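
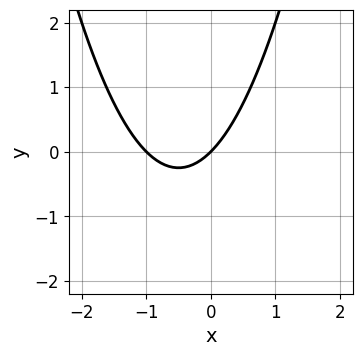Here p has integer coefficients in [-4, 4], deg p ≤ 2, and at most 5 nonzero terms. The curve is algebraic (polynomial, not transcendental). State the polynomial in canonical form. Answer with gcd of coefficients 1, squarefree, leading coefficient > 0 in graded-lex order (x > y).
x^2 + x - y

First, deg p = 2.
Next, against the integer gridlines: among the integer gridlines, it crosses the x-axis at x ∈ {-1, 0}; it meets the y-axis at y = 0 (among the integer gridlines).
Finally, the integer polynomial consistent with all of this is the stated p.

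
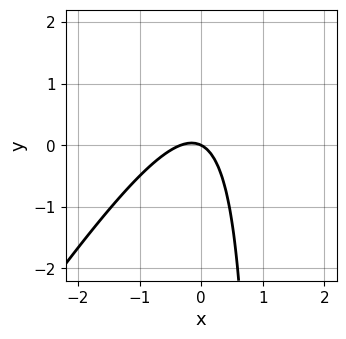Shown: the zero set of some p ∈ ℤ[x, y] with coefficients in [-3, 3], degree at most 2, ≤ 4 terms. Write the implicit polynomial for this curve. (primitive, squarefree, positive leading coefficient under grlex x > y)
3*x^2 - 2*x*y + x + 2*y

(a) The degree is 2 — no degree-1 curve has this shape.
(b) Reading off the gridlines: it crosses the x-axis at the gridline x = 0; it crosses the y-axis at the gridline y = 0.
(c) Solving for integer coefficients yields p as stated.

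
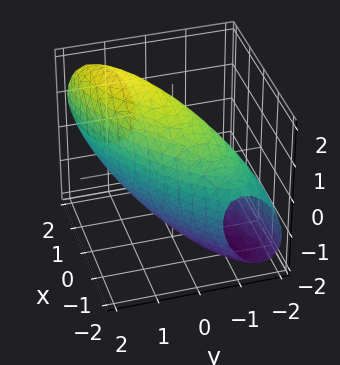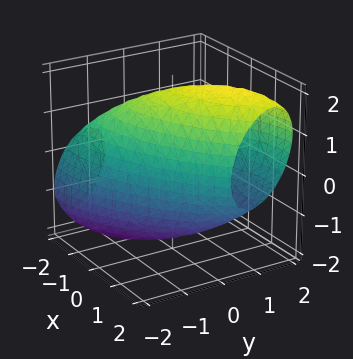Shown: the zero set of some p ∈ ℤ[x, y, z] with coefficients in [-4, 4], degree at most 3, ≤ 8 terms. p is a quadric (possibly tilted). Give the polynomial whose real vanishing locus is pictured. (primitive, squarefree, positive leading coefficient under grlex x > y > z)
1. The degree is 2 — the shape is more complex than any degree-1 surface.
2. The integer polynomial consistent with all of this is the stated p.

x^2 - 2*x*y + 2*y^2 - y*z + z^2 - 3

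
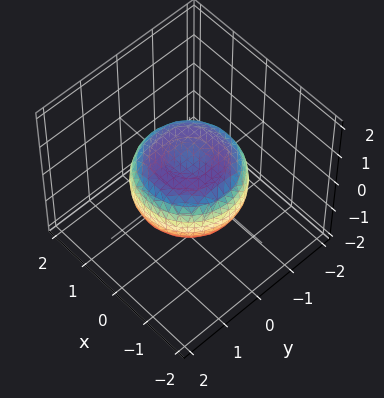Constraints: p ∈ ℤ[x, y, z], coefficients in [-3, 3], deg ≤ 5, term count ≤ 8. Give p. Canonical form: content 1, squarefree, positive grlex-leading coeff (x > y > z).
1. Degree: no degree-3 surface has this shape, so deg p = 4.
2. Symmetry: the z-axis is an axis of rotation, so x and y enter only as x² + y².
3. From the visible intercepts: a circular section at z = 0 has radius between 1 and 2.
4. The integer polynomial consistent with all of this is the stated p.

x^4 + 2*x^2*y^2 + y^4 - x^2 - y^2 + 2*z^2 - 1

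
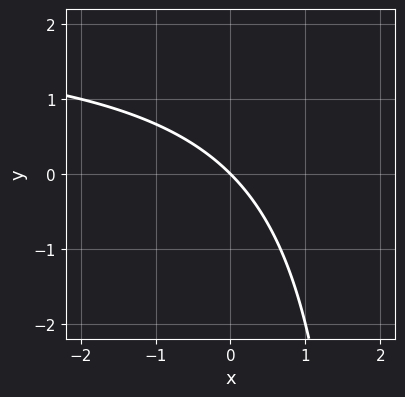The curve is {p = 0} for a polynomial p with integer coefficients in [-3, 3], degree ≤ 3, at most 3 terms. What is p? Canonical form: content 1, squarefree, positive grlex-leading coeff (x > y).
x*y - 2*x - 2*y

Degree: the shape is more complex than any degree-1 curve, so deg p = 2.
Observable constraints: it meets the y-axis at y = 0 (among the integer gridlines); it crosses the x-axis at the gridline x = 0.
Assembling these constraints gives the stated polynomial.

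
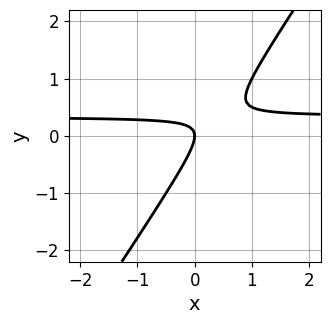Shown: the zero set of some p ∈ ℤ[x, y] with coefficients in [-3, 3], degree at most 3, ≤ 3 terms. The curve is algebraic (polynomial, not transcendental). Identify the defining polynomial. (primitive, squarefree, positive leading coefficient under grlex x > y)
deg p = 2. The shape is more complex than any degree-1 curve.
From the visible intercepts: it crosses the y-axis at the gridline y = 0; it meets the x-axis at x = 0 (among the integer gridlines).
The integer polynomial consistent with all of this is the stated p.

3*x*y - 2*y^2 - x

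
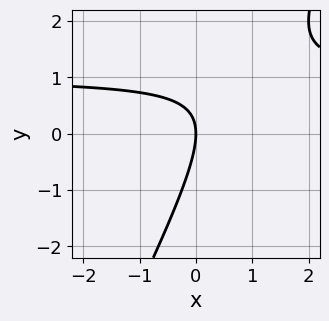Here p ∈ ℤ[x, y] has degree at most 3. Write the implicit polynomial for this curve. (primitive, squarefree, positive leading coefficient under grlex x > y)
2*x*y - y^2 - 2*x

(a) The degree is 2 — no degree-1 curve has this shape.
(b) From the axis intercepts and sections: one x-axis crossing is at x = 0; it meets the y-axis at y = 0 (among the integer gridlines).
(c) Assembling these constraints gives the stated polynomial.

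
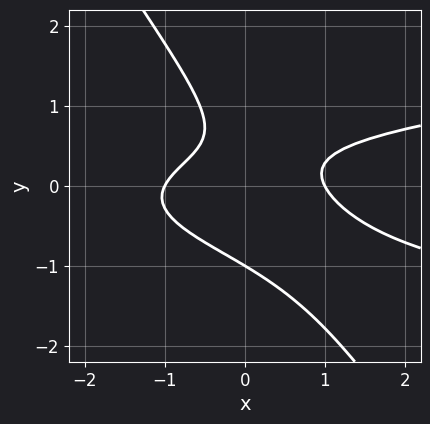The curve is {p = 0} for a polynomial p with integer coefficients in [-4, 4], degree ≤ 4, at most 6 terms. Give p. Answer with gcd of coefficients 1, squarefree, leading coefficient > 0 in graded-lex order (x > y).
1. The degree is 3 — no degree-2 curve has this shape.
2. Against the integer gridlines: among the integer gridlines, it crosses the x-axis at x ∈ {-1, 1}; one y-axis crossing is at y = -1.
3. Matching integer coefficients to the picture gives p.

3*x*y^2 + 2*y^3 - x^2 - y + 1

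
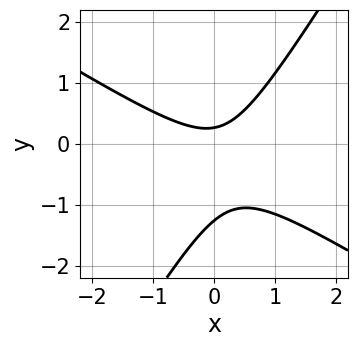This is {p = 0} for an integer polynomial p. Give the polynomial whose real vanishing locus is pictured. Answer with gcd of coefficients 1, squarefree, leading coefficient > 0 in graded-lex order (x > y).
deg p = 2. A generic line meets the curve in up to 2 points.
Against the integer gridlines: it misses every integer gridline on the x-axis.
Assembling these constraints gives the stated polynomial.

3*x^2 + 3*x*y - 3*y^2 - 3*y + 1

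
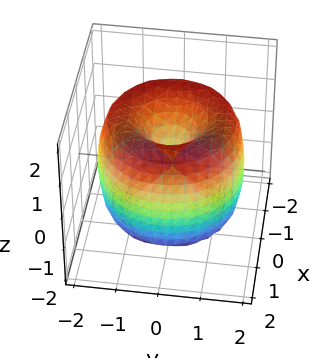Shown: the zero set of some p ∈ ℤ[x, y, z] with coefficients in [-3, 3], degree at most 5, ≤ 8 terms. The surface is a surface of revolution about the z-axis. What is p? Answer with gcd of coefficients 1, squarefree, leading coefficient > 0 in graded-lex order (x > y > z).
x^4 + 2*x^2*y^2 + y^4 - 3*x^2 - 3*y^2 + z^2

First, degree: the shape is more complex than any degree-3 surface, so deg p = 4.
Then, symmetries: every cross-section ⟂ z is a circle, so x, y appear only via x² + y².
Then, checking where it meets the axes: a circular section at z = -1 has radius between 0 and 1; it crosses the y-axis at the gridline y = 0; it crosses the z-axis at the gridline z = 0.
Finally, assembling these constraints gives the stated polynomial.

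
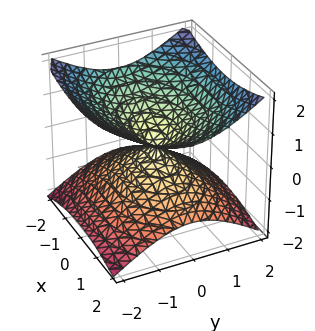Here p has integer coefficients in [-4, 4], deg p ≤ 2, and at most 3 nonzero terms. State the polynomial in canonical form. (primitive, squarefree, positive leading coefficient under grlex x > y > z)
x^2 + 2*y^2 - 3*z^2

(a) Degree: two nappes meeting at a single point; a quadric, so deg p = 2.
(b) Symmetries: it's symmetric under x → −x, forcing even powers of x; the z ↦ −z reflection is a symmetry, so z appears only in even powers; mirror symmetry y ↦ −y ⇒ only even powers of y.
(c) From the axis intercepts and sections: it meets the z-axis at z = 0 (among the integer gridlines); it meets the y-axis at y = 0 (among the integer gridlines).
(d) Solving for integer coefficients yields p as stated.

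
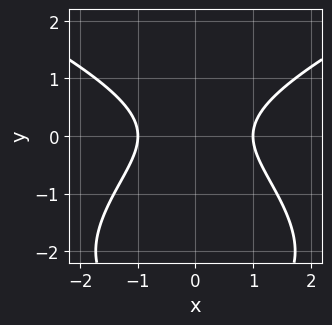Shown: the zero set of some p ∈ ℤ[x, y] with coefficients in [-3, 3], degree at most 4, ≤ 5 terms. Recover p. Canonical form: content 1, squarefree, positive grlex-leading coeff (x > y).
y^3 - 2*x^2 + 3*y^2 + 2

Degree: the shape is more complex than any degree-2 curve, so deg p = 3.
Symmetries: the x ↦ −x reflection is a symmetry, so x appears only in even powers.
Against the integer gridlines: the curve avoids every integer y-axis point in the box; among the integer gridlines, it crosses the x-axis at x ∈ {-1, 1}.
The integer polynomial consistent with all of this is the stated p.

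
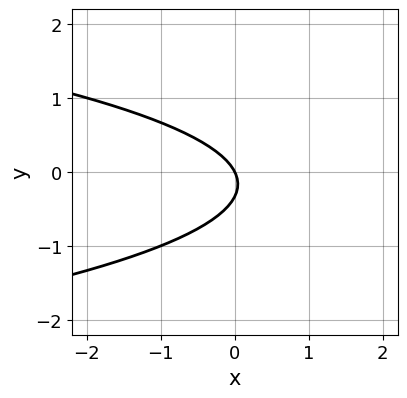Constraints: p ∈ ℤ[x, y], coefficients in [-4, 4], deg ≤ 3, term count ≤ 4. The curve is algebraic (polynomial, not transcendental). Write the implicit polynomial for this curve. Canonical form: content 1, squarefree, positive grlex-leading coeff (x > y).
3*y^2 + 2*x + y

Degree: a generic line meets the curve in up to 2 points, so deg p = 2.
Against the integer gridlines: it crosses the y-axis at the gridline y = 0; it crosses the x-axis at the gridline x = 0.
These observations pin down the coefficients.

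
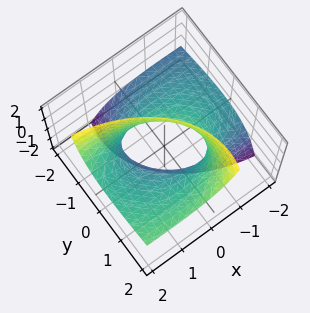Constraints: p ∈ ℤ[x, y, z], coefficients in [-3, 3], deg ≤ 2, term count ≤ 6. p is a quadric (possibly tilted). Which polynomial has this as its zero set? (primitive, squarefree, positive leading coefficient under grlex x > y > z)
First, deg p = 2. A generic line meets the surface in up to 2 points.
Then, reading off the gridlines: the y-axis gridline crossings are at y ∈ {-1, 1}; no z-intercept at any integer in the box.
Finally, solving for integer coefficients yields p as stated.

x^2 - 3*x*z + 2*y^2 - 3*y*z - 2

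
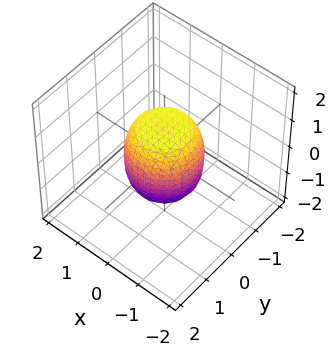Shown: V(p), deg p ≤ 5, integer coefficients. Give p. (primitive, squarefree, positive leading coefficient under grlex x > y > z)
1. Degree: a generic line meets the surface in up to 4 points, so deg p = 4.
2. Symmetry: every cross-section ⟂ z is a circle, so x, y appear only via x² + y².
3. From the visible intercepts: a circular section at z = 1 has radius between 0 and 1; the x-axis gridline crossings are at x ∈ {-1, 1}; among the integer gridlines, it crosses the y-axis at y ∈ {-1, 1}.
4. Putting this together gives p.

2*x^4 + 4*x^2*y^2 + 2*y^4 - x^2 - y^2 + z^2 - 1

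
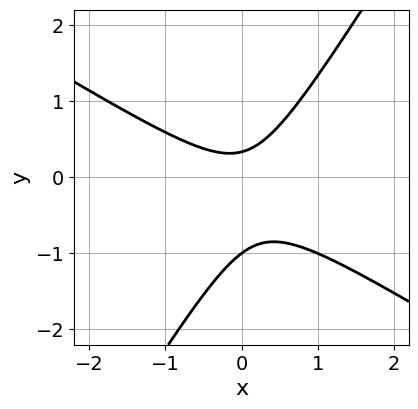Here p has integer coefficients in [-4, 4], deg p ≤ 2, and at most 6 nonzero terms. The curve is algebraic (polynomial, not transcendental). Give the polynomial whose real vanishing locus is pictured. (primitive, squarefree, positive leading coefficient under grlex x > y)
3*x^2 + 3*x*y - 3*y^2 - 2*y + 1

1. deg p = 2. No degree-1 curve has this shape.
2. Checking where it meets the axes: it misses every integer gridline on the x-axis; it meets the y-axis at y = -1 (among the integer gridlines).
3. The integer polynomial consistent with all of this is the stated p.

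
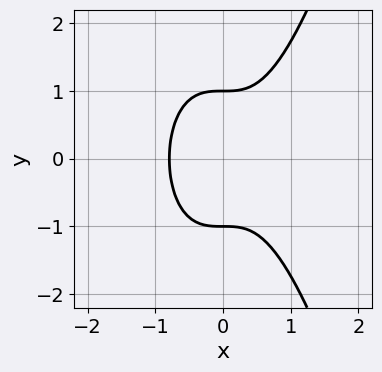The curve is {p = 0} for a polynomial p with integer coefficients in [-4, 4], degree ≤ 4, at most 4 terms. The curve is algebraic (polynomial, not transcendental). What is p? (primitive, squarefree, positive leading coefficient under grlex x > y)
The degree is 3 — the shape is more complex than any degree-2 curve.
Symmetries: mirror symmetry y ↦ −y ⇒ only even powers of y.
From the axis intercepts and sections: among the integer gridlines, it crosses the y-axis at y ∈ {-1, 1}.
Assembling these constraints gives the stated polynomial.

2*x^3 - y^2 + 1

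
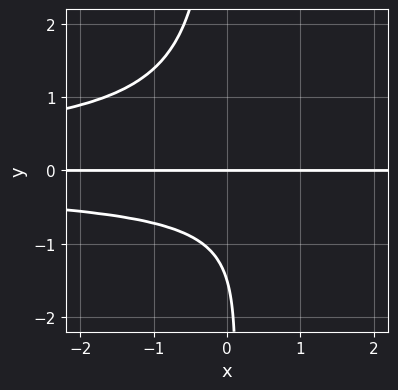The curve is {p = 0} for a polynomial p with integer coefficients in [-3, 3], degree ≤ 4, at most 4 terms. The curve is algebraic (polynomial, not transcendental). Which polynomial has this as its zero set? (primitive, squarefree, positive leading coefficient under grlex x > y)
deg p = 4. The shape is more complex than any degree-3 curve.
Observable constraints: one y-axis crossing is at y = 0; every point of the x-axis in the box is on the curve.
Solving for integer coefficients yields p as stated.

3*x*y^3 + 2*y^2 + 3*y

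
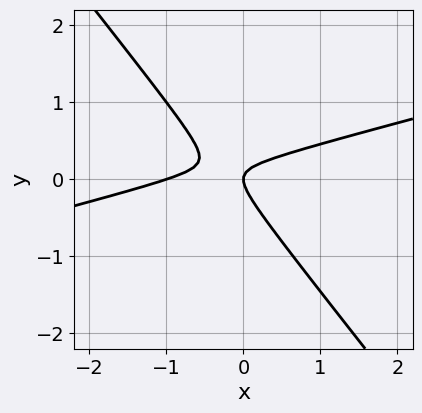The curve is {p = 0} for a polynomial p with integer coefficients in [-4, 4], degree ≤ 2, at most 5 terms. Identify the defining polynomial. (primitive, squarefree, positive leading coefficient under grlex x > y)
x^2 - 3*x*y - 3*y^2 + x

Degree: the shape is more complex than any degree-1 curve, so deg p = 2.
Checking where it meets the axes: among the integer gridlines, it crosses the x-axis at x ∈ {-1, 0}; it crosses the y-axis at the gridline y = 0.
These observations pin down the coefficients.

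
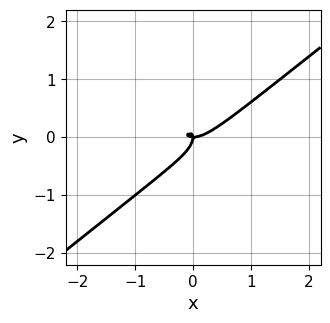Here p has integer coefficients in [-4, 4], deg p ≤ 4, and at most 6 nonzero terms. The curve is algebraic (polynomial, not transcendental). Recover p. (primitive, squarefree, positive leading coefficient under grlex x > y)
The degree is 3 — a generic line meets the curve in up to 3 points.
From the axis intercepts and sections: it meets the x-axis at x = 0 (among the integer gridlines); one y-axis crossing is at y = 0.
Solving for integer coefficients yields p as stated.

2*x^3 - 3*x^2*y + 3*x*y^2 - 3*y^3 - x*y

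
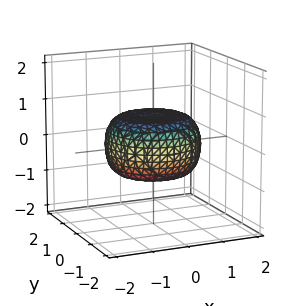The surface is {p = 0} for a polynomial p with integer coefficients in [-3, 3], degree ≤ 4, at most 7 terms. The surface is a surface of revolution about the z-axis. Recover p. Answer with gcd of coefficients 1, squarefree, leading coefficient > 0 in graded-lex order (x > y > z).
x^4 + 2*x^2*y^2 + y^4 - x^2 - y^2 + 2*z^2 - 1

(a) deg p = 4.
(b) Symmetry: the surface is invariant under rotation about z: p = q(x² + y², z).
(c) From the visible intercepts: a circular section at z = 0 has radius between 1 and 2.
(d) These observations pin down the coefficients.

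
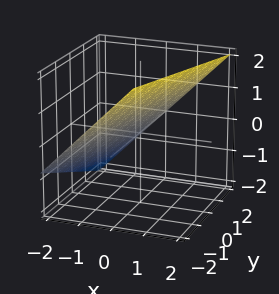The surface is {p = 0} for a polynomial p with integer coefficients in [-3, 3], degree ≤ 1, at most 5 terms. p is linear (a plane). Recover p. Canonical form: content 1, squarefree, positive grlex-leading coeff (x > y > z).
1. Degree: every cross-section is a straight line — this is a plane, so deg p = 1.
2. From the axis intercepts and sections: it meets the y-axis at y = 2 (among the integer gridlines).
3. Matching integer coefficients to the picture gives p.

3*x - y - 3*z + 2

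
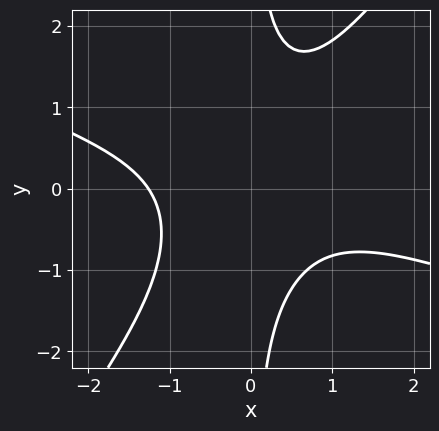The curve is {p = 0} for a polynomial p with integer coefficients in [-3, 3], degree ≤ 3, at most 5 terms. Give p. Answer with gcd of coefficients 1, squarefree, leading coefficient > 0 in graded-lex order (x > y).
(a) The degree is 3 — a generic line meets the curve in up to 3 points.
(b) Reading off the gridlines: it misses every integer gridline on the y-axis.
(c) Together with the visible shape, these determine p as stated.

x^3 + 2*x^2*y - 2*x*y^2 + 2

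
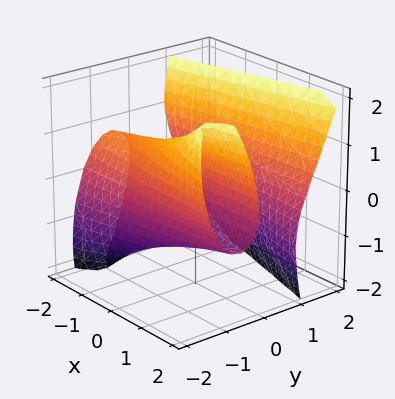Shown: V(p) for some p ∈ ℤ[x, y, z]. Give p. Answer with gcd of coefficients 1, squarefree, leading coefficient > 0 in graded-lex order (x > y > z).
x*y*z - 2*y^3 + z^2 + 3*y

First, the picture has 2 separate pieces. Treating them together as one polynomial.
Then, deg p = 3. No degree-2 surface has this shape.
Next, from the visible intercepts: one z-axis crossing is at z = 0; it meets the y-axis at y = 0 (among the integer gridlines).
Finally, matching integer coefficients to the picture gives p. Check: (1, 0, 0) on the x-axis lies on the surface, and p(1, 0, 0) = 0. ✓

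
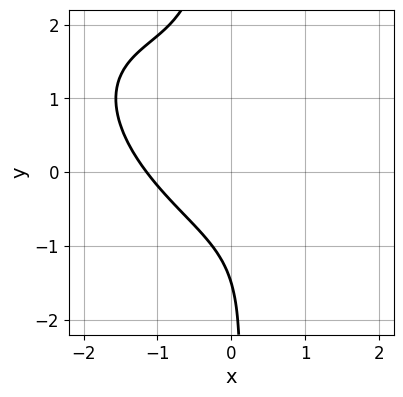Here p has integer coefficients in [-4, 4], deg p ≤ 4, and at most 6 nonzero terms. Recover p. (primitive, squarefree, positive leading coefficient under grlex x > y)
(a) Degree: the shape is more complex than any degree-2 curve, so deg p = 3.
(b) Solving for integer coefficients yields p as stated.

2*x^3 + 3*x^2*y + 3*x*y^2 + 2*y + 3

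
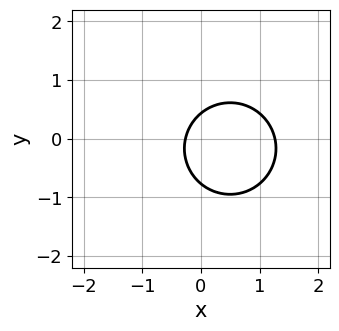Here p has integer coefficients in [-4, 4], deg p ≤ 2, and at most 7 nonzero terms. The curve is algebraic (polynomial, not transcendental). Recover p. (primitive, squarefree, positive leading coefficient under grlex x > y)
Degree: the shape is more complex than any degree-1 curve, so deg p = 2.
The integer polynomial consistent with all of this is the stated p.

3*x^2 + 3*y^2 - 3*x + y - 1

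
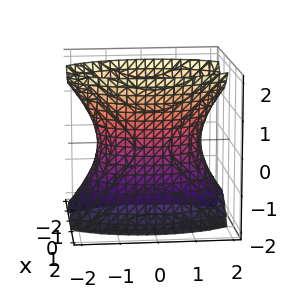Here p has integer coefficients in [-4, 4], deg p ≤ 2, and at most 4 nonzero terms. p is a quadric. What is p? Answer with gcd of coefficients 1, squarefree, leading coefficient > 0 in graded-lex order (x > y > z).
3*x^2 + y^2 - z^2 - 2

deg p = 2. An hourglass — one-sheet hyperboloid; a quadric.
Symmetries: mirror symmetry z ↦ −z ⇒ only even powers of z; mirror symmetry x ↦ −x ⇒ only even powers of x; it's symmetric under y → −y, forcing even powers of y.
Reading off the gridlines: it misses every integer gridline on the z-axis.
Putting this together gives p.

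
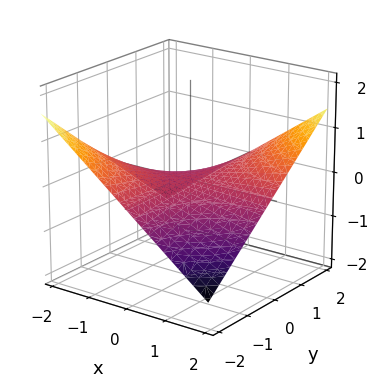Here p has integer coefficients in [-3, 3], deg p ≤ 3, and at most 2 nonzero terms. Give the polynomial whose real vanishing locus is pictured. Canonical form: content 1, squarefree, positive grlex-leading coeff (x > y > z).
(a) Degree: a saddle surface; a quadric, so deg p = 2.
(b) Against the integer gridlines: one z-axis crossing is at z = 0; every point of the y-axis in the box is on the surface; the visible x-axis segment lies entirely on the surface.
(c) Matching integer coefficients to the picture gives p.

x*y - 3*z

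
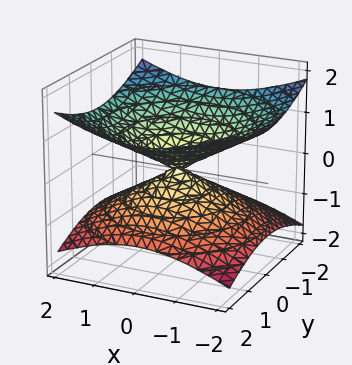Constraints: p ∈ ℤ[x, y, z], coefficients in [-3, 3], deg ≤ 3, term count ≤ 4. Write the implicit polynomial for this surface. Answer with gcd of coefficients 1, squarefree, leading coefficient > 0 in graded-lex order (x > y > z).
x^2 + y^2 - 3*z^2

1. The degree is 2 — two nappes meeting at a single point; a quadric.
2. Symmetries: the surface is invariant under rotation about z: p = q(x² + y², z); it's symmetric under z → −z, forcing even powers of z.
3. From the axis intercepts and sections: it meets the x-axis at x = 0 (among the integer gridlines); it meets the y-axis at y = 0 (among the integer gridlines); a circular section at z = -1 has radius between 1 and 2.
4. Solving for integer coefficients yields p as stated.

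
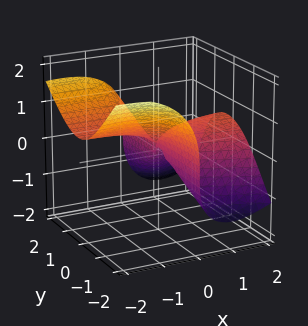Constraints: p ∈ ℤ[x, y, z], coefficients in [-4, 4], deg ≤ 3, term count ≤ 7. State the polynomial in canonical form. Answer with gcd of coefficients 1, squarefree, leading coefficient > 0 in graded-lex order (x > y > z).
3*x^2*z + 3*x*y^2 - x*y*z + 2*z^3 - 2*x^2

1. The degree is 3 — no degree-2 surface has this shape.
2. From the visible intercepts: every point of the y-axis in the box is on the surface; it meets the z-axis at z = 0 (among the integer gridlines).
3. Putting this together gives p.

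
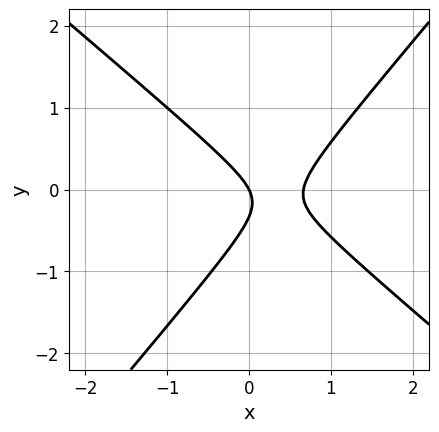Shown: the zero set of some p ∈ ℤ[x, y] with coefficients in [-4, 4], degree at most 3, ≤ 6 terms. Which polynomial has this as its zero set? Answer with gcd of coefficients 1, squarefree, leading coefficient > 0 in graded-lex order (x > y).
(a) The degree is 2 — the shape is more complex than any degree-1 curve.
(b) From the axis intercepts and sections: it crosses the x-axis at the gridline x = 0; it crosses the y-axis at the gridline y = 0.
(c) Assembling these constraints gives the stated polynomial.

3*x^2 + x*y - 3*y^2 - 2*x - y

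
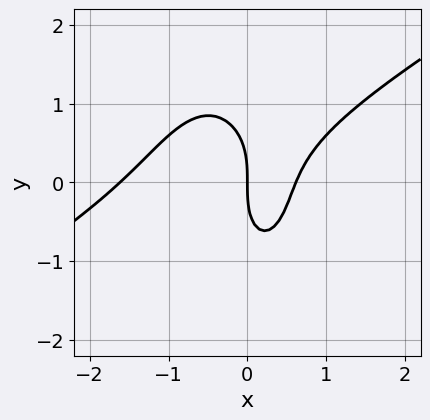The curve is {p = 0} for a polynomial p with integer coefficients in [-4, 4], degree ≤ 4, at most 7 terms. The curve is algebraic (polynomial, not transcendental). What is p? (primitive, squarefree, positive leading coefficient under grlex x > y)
2*x^3 - 3*x^2*y - y^3 + 2*x^2 - 2*x

(a) The degree is 3 — the shape is more complex than any degree-2 curve.
(b) From the visible intercepts: one x-axis crossing is at x = 0; it meets the y-axis at y = 0 (among the integer gridlines).
(c) Putting this together gives p.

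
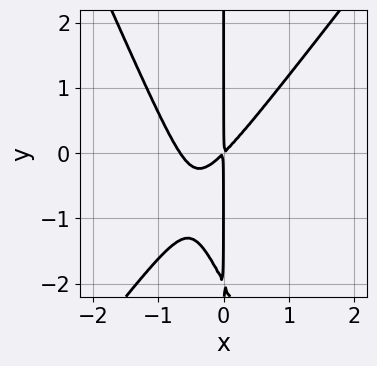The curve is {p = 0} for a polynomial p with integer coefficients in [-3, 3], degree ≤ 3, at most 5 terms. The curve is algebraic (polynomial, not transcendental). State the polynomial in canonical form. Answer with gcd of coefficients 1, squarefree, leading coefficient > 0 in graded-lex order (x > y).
3*x^3 - x^2*y - x*y^2 + 2*x^2 - 2*x*y

deg p = 3.
Observable constraints: the visible y-axis segment lies entirely on the curve.
Assembling these constraints gives the stated polynomial.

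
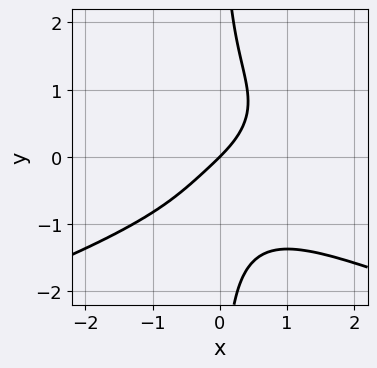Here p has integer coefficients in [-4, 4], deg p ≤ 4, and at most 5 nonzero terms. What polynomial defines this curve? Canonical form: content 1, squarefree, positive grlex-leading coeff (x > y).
3*x*y^3 + 2*x^3 + x*y + 3*x - 3*y

(a) deg p = 4. The shape is more complex than any degree-3 curve.
(b) Against the integer gridlines: it crosses the x-axis at the gridline x = 0; it meets the y-axis at y = 0 (among the integer gridlines).
(c) Assembling these constraints gives the stated polynomial.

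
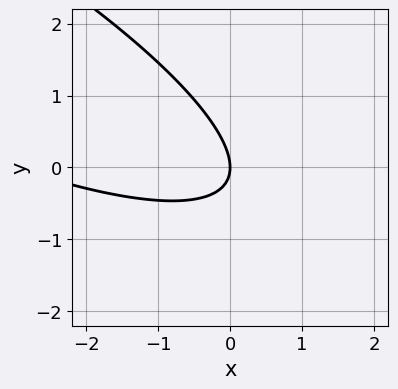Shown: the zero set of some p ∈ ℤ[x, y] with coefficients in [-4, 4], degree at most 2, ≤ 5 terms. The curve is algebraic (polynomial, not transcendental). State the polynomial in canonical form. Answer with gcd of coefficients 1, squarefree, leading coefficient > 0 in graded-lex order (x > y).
(a) deg p = 2.
(b) Observable constraints: it crosses the x-axis at the gridline x = 0; it meets the y-axis at y = 0 (among the integer gridlines).
(c) The integer polynomial consistent with all of this is the stated p.

x^2 + 3*x*y + 3*y^2 + 3*x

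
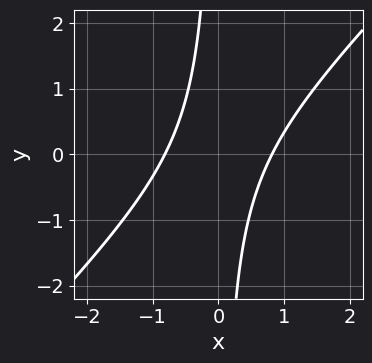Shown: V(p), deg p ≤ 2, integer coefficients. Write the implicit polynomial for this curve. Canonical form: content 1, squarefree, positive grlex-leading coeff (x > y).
3*x^2 - 3*x*y - 2

1. Degree: a generic line meets the curve in up to 2 points, so deg p = 2.
2. Checking where it meets the axes: no y-intercept at any integer in the box.
3. These observations pin down the coefficients.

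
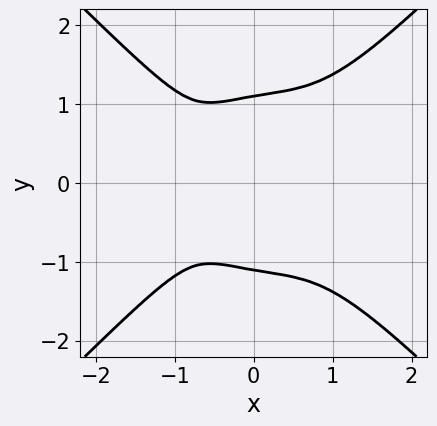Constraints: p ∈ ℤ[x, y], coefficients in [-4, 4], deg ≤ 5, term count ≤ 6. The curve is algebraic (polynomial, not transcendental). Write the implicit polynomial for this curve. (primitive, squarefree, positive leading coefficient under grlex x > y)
3*x^4 - 3*y^4 + 2*y^2 + 2*x + 2

deg p = 4. No degree-3 curve has this shape.
Symmetries: mirror symmetry y ↦ −y ⇒ only even powers of y.
From the axis intercepts and sections: the curve avoids every integer x-axis point in the box.
Solving for integer coefficients yields p as stated.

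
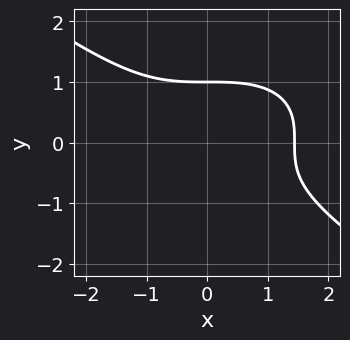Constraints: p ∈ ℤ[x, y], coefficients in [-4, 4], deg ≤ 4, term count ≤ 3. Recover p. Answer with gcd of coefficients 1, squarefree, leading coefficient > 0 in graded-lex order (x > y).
First, degree: the shape is more complex than any degree-2 curve, so deg p = 3.
Then, checking where it meets the axes: one y-axis crossing is at y = 1.
Finally, these observations pin down the coefficients.

x^3 + 3*y^3 - 3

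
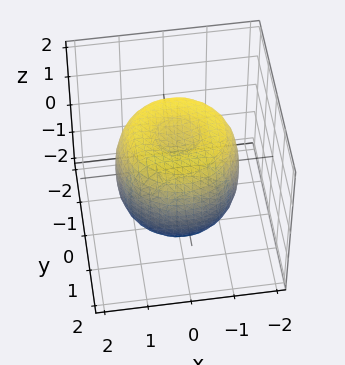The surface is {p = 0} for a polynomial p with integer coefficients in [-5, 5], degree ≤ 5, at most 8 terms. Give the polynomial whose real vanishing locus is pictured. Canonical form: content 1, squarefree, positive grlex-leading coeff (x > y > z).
2*x^4 + 4*x^2*y^2 + 2*y^4 - 3*x^2 - 3*y^2 + 2*z^2 - 2

The degree is 4 — a generic line meets the surface in up to 4 points.
By symmetry, the z-axis is an axis of rotation, so x and y enter only as x² + y².
Observable constraints: a circular section at z = 0 has radius between 1 and 2; among the integer gridlines, it crosses the z-axis at z ∈ {-1, 1}.
Putting this together gives p.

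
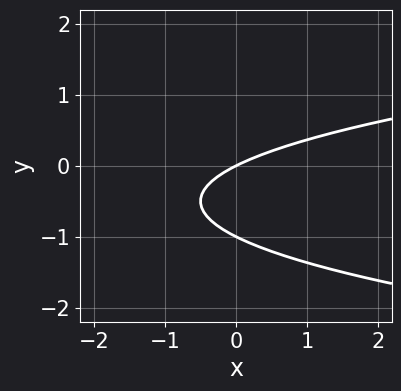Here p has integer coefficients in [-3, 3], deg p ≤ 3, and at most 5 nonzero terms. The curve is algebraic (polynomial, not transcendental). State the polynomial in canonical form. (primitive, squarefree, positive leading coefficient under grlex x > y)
2*y^2 - x + 2*y

Degree: the shape is more complex than any degree-1 curve, so deg p = 2.
From the visible intercepts: the y-axis gridline crossings are at y ∈ {-1, 0}; it crosses the x-axis at the gridline x = 0.
The integer polynomial consistent with all of this is the stated p.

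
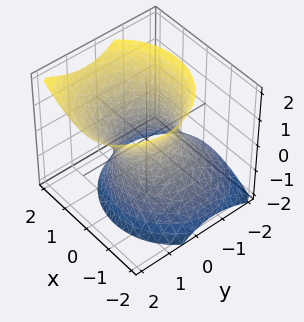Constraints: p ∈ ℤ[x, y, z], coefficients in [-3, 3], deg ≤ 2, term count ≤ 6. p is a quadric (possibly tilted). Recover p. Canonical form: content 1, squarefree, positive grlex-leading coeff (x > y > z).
1. Degree: no degree-1 surface has this shape, so deg p = 2.
2. Checking where it meets the axes: among the integer gridlines, it crosses the y-axis at y ∈ {-1, 1}; the x-axis gridline crossings are at x ∈ {-1, 1}; it misses every integer gridline on the z-axis.
3. Solving for integer coefficients yields p as stated.

3*x^2 - x*z + 3*y^2 - 2*y*z - 2*z^2 - 3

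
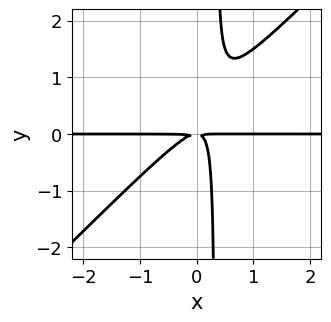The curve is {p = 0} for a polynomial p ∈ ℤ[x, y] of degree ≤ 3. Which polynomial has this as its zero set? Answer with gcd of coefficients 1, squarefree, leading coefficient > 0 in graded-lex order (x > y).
1. deg p = 3. A generic line meets the curve in up to 3 points.
2. Observable constraints: every point of the x-axis in the box is on the curve.
3. Fitting integer coefficients to these (and the overall shape) gives p.

3*x^2*y - 3*x*y^2 + y^2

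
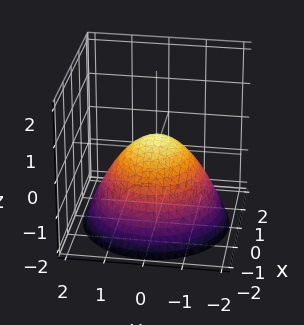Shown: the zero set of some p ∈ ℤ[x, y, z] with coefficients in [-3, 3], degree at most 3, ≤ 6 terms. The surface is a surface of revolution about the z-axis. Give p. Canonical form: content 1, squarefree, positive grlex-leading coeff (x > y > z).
2*x^2 + 2*y^2 + 3*z - 1

deg p = 2. No degree-1 surface has this shape.
Symmetries: the z-axis is an axis of rotation, so x and y enter only as x² + y².
Checking where it meets the axes: a circular section at z = -1 has radius between 1 and 2.
These observations pin down the coefficients.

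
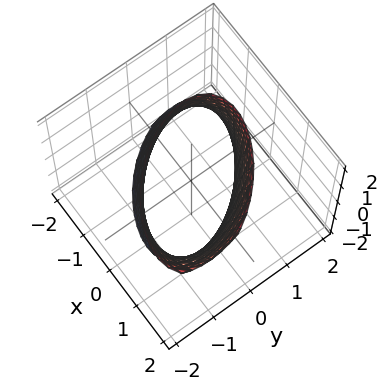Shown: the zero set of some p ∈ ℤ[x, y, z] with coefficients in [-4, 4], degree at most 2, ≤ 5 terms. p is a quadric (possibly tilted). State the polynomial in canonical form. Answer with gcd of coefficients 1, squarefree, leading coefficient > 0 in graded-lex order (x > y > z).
deg p = 2. The shape is more complex than any degree-1 surface.
Observable constraints: no z-intercept at any integer in the box.
These observations pin down the coefficients.

2*x^2 + 2*x*y - x*z + 2*y^2 - 3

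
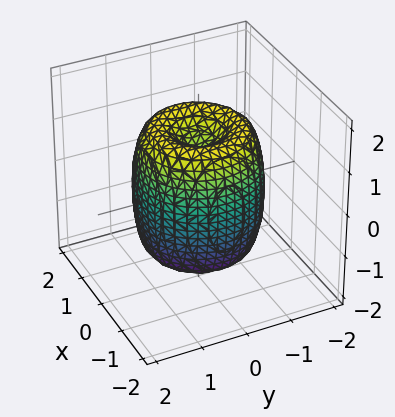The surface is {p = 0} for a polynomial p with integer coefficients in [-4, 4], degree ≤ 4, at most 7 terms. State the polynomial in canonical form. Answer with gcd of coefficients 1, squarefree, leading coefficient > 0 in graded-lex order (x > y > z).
1. Degree: a generic line meets the surface in up to 4 points, so deg p = 4.
2. Symmetries: every cross-section ⟂ z is a circle, so x, y appear only via x² + y².
3. From the axis intercepts and sections: a circular section at z = -1 has radius between 1 and 2; among the integer gridlines, it crosses the z-axis at z ∈ {-1, 1}.
4. Together with the visible shape, these determine p as stated.

2*x^4 + 4*x^2*y^2 + 2*y^4 - 3*x^2 - 3*y^2 + z^2 - 1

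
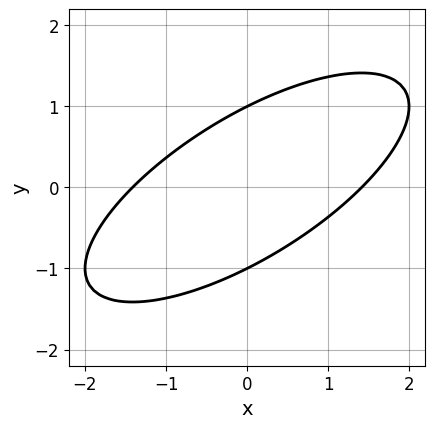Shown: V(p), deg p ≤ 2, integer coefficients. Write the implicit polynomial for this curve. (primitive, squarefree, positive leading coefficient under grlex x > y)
x^2 - 2*x*y + 2*y^2 - 2

1. Degree: the shape is more complex than any degree-1 curve, so deg p = 2.
2. Checking where it meets the axes: among the integer gridlines, it crosses the y-axis at y ∈ {-1, 1}.
3. Solving for integer coefficients yields p as stated.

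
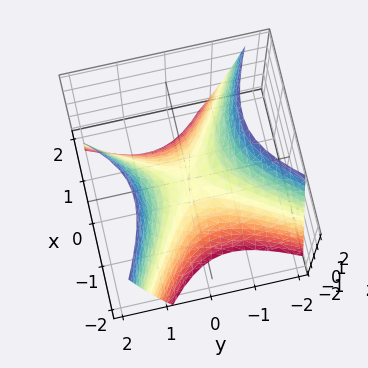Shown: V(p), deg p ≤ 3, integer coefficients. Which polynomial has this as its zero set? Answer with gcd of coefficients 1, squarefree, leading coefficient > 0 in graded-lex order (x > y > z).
The degree is 2 — no degree-1 surface has this shape.
From the axis intercepts and sections: one y-axis crossing is at y = 0; one x-axis crossing is at x = 0.
Assembling these constraints gives the stated polynomial.

x^2 + x*y - y^2 + z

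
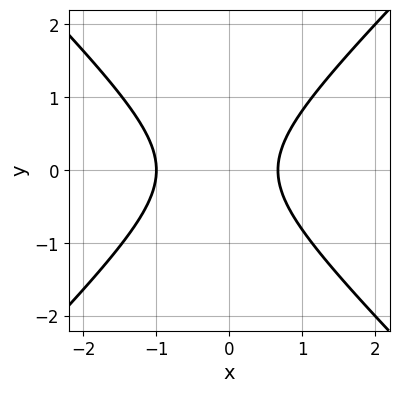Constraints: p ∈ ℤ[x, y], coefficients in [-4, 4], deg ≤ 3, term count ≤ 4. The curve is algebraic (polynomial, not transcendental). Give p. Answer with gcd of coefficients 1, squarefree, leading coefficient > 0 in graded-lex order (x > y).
3*x^2 - 3*y^2 + x - 2

1. The degree is 2 — a generic line meets the curve in up to 2 points.
2. Symmetries: mirror symmetry y ↦ −y ⇒ only even powers of y.
3. From the axis intercepts and sections: one x-axis crossing is at x = -1; the curve avoids every integer y-axis point in the box.
4. Solving for integer coefficients yields p as stated.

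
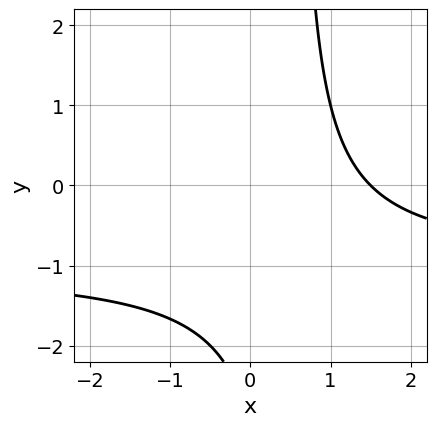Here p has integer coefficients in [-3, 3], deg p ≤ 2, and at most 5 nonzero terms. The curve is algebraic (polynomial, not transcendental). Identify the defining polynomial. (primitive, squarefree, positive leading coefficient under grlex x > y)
2*x*y + 2*x - y - 3

(a) Degree: the shape is more complex than any degree-1 curve, so deg p = 2.
(b) Against the integer gridlines: it misses every integer gridline on the y-axis.
(c) Putting this together gives p.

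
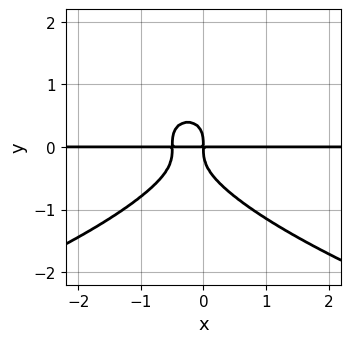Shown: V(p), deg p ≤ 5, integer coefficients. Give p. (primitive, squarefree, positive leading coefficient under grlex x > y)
2*y^4 + 2*x^2*y + x*y

The degree is 4 — no degree-3 curve has this shape.
Reading off the gridlines: every point of the x-axis in the box is on the curve.
Assembling these constraints gives the stated polynomial.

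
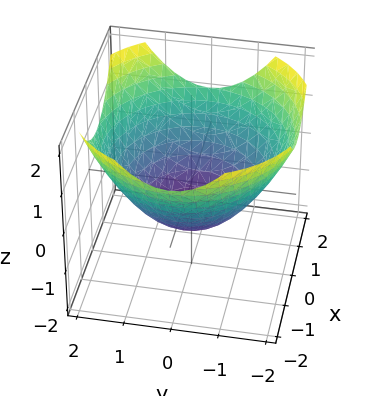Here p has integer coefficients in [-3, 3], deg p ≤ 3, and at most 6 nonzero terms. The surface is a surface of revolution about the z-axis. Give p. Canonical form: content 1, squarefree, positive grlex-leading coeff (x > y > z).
x^2 + y^2 - 2*z - 2

(a) The degree is 2 — the shape is more complex than any degree-1 surface.
(b) Symmetry: every cross-section ⟂ z is a circle, so x, y appear only via x² + y².
(c) Reading off the gridlines: a circular section at z = 0 has radius between 1 and 2; one z-axis crossing is at z = -1.
(d) Solving for integer coefficients yields p as stated.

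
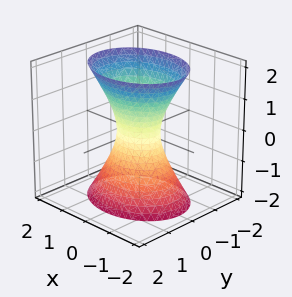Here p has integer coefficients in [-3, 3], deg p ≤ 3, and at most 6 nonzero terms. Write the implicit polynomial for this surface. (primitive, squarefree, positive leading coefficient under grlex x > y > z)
2*x^2 + 3*y^2 - z^2 - 1

Degree: one connected sheet with a waist; a quadric, so deg p = 2.
Symmetries: the z ↦ −z reflection is a symmetry, so z appears only in even powers; the x ↦ −x reflection is a symmetry, so x appears only in even powers; it's symmetric under y → −y, forcing even powers of y.
From the axis intercepts and sections: the surface avoids every integer z-axis point in the box.
Assembling these constraints gives the stated polynomial.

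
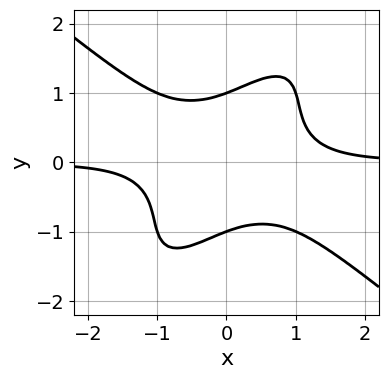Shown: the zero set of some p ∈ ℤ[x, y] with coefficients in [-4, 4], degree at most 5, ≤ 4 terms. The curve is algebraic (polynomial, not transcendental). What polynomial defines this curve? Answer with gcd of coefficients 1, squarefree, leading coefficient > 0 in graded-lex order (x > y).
3*x^3*y - 3*x*y^3 + 2*y^4 - 2

The degree is 4 — the shape is more complex than any degree-3 curve.
From the axis intercepts and sections: no x-intercept at any integer in the box; the y-axis gridline crossings are at y ∈ {-1, 1}.
Matching integer coefficients to the picture gives p.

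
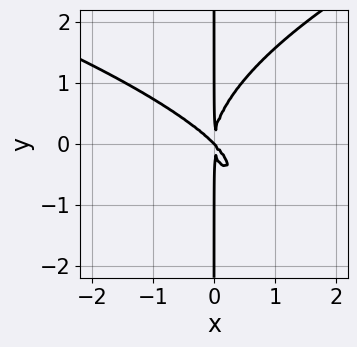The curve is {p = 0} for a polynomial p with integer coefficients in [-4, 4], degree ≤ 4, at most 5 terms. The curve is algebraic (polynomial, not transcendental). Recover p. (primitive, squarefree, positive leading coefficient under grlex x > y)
2*x*y^3 - 3*x^3 - 3*x^2*y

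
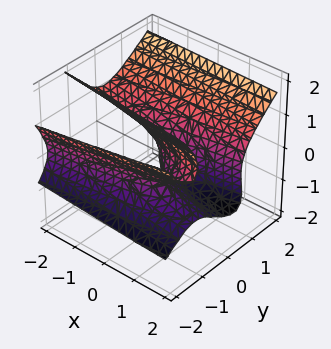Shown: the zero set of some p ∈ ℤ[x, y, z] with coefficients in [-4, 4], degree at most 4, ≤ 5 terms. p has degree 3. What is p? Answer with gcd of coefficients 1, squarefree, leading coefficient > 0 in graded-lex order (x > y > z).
The degree is 3 — the shape is more complex than any degree-2 surface.
From the axis intercepts and sections: it crosses the z-axis at the gridline z = 0; it crosses the y-axis at the gridline y = 0; one x-axis crossing is at x = 0.
These observations pin down the coefficients.

2*y^3 - 3*y*z^2 - 2*z^3 + 3*y^2 - x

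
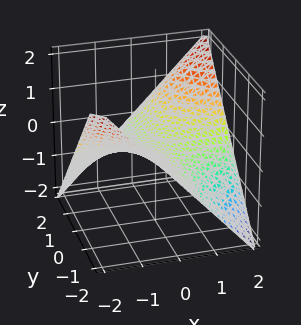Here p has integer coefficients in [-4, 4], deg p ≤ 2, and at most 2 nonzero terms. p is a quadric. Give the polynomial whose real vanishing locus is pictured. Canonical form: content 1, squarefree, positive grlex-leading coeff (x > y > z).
x*y - 2*z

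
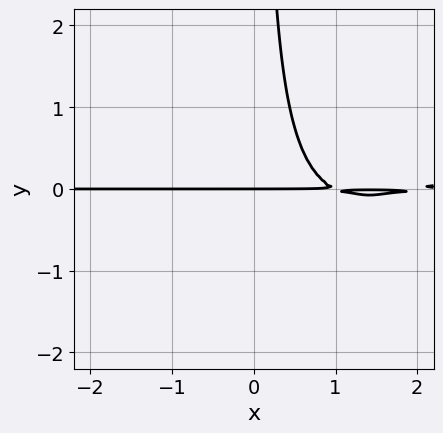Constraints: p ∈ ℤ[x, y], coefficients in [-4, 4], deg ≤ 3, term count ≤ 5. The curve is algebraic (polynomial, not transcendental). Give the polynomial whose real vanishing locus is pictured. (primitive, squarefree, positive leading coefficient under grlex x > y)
x^2*y - 2*x*y^2 - 3*x*y + 2*y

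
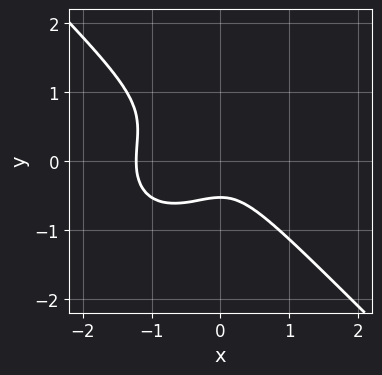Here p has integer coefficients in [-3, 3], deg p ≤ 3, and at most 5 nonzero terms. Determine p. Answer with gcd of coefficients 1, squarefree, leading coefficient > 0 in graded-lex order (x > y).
3*x^3 + 3*y^3 + 3*x^2 - 2*y^2 + 1

(a) Degree: no degree-2 curve has this shape, so deg p = 3.
(b) Solving for integer coefficients yields p as stated.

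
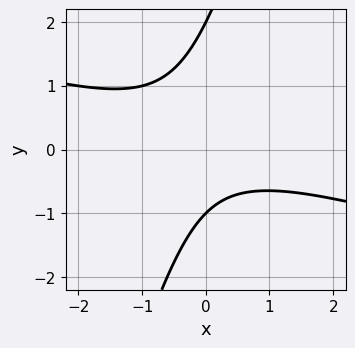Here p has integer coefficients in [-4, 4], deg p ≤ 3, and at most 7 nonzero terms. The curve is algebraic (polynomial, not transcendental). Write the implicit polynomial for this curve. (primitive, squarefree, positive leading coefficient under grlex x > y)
(a) Degree: a generic line meets the curve in up to 2 points, so deg p = 2.
(b) Against the integer gridlines: the y-axis gridline crossings are at y ∈ {-1, 2}; the curve avoids every integer x-axis point in the box.
(c) Putting this together gives p.

x^2 + 3*x*y - y^2 + y + 2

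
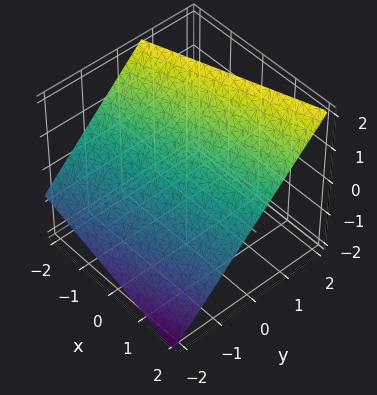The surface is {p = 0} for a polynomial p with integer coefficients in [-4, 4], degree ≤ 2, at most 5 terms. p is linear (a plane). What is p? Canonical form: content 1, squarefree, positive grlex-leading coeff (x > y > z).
(a) The degree is 1 — every cross-section is a straight line — this is a plane.
(b) From the visible intercepts: it crosses the x-axis at the gridline x = 2.
(c) Matching integer coefficients to the picture gives p.

x - 3*y + 3*z - 2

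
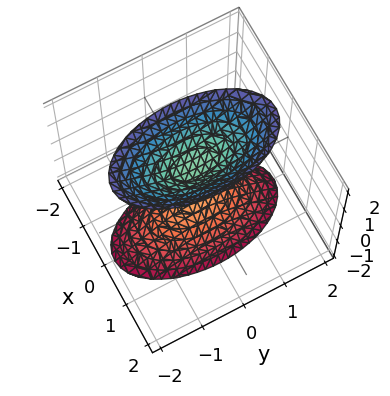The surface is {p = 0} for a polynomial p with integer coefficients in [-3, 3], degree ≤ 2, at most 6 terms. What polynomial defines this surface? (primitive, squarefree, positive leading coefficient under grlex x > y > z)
First, there are 2 components. Treating them together as one polynomial.
Next, the degree is 2 — two sheets facing apart; a quadric.
Next, symmetries: it's symmetric under z → −z, forcing even powers of z; it's symmetric under y → −y, forcing even powers of y; mirror symmetry x ↦ −x ⇒ only even powers of x.
Then, from the visible intercepts: it misses every integer gridline on the x-axis; no y-intercept at any integer in the box.
Finally, solving for integer coefficients yields p as stated. Check: (0, 0, -1) on the z-axis lies on the surface, and p(0, 0, -1) = 0. ✓

3*x^2 + y^2 - z^2 + 1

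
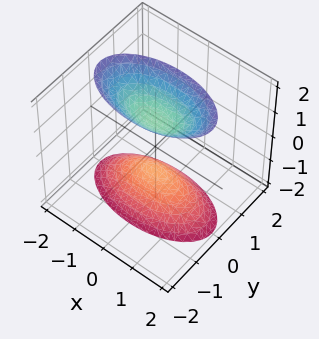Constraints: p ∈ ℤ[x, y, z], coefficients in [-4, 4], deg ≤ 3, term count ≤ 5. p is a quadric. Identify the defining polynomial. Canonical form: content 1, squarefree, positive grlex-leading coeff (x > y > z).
x^2 + 3*y^2 - z^2 + 1

First, the picture has 2 separate pieces. Treating them together as one polynomial.
Then, the degree is 2 — two sheets facing apart; a quadric.
Next, symmetries: it's symmetric under z → −z, forcing even powers of z; the x ↦ −x reflection is a symmetry, so x appears only in even powers; the y ↦ −y reflection is a symmetry, so y appears only in even powers.
Then, from the visible intercepts: no x-intercept at any integer in the box; the surface avoids every integer y-axis point in the box.
Finally, together with the visible shape, these determine p as stated. Check: (0, 0, 1) on the z-axis lies on the surface, and p(0, 0, 1) = 0. ✓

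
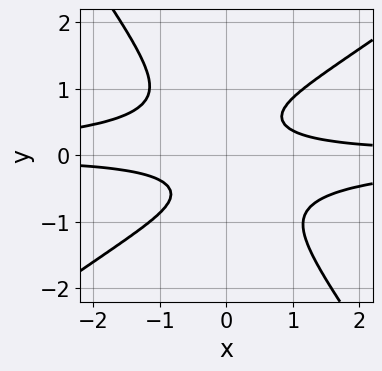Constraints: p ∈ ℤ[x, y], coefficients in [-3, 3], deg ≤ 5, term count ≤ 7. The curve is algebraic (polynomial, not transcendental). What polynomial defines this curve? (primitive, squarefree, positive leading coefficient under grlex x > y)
3*x^2*y^2 - 2*x*y^3 - 3*y^4 + 2*x*y - 1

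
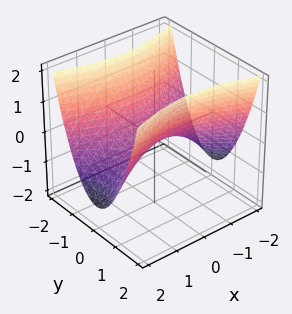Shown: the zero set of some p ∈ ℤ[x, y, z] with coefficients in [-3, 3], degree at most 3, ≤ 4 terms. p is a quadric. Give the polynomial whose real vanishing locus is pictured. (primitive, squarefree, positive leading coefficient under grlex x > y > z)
x^2 - 3*y^2 + 3*z

1. deg p = 2.
2. Symmetries: it's symmetric under x → −x, forcing even powers of x; it's symmetric under y → −y, forcing even powers of y.
3. Against the integer gridlines: it meets the x-axis at x = 0 (among the integer gridlines); one z-axis crossing is at z = 0; it crosses the y-axis at the gridline y = 0.
4. Together with the visible shape, these determine p as stated.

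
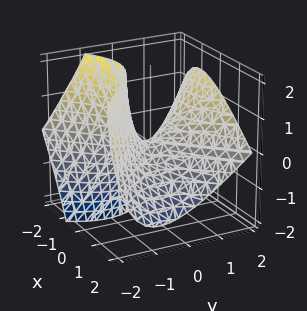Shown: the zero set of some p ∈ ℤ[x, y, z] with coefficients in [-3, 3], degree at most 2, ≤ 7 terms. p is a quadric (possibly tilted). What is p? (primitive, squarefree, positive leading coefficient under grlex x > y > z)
(a) The degree is 2 — the shape is more complex than any degree-1 surface.
(b) Observable constraints: it crosses the y-axis at the gridline y = 0; it meets the x-axis at x = 0 (among the integer gridlines); it meets the z-axis at z = 0 (among the integer gridlines).
(c) These observations pin down the coefficients.

x^2 + x*z - y^2 + y*z + z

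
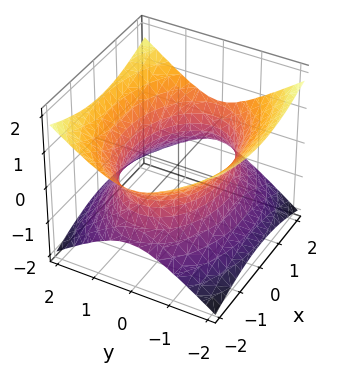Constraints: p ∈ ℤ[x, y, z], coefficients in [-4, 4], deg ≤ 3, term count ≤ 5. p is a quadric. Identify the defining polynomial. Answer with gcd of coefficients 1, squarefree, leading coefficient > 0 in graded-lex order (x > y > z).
x^2 + 2*y^2 - 3*z^2 - 3

Degree: one connected sheet with a waist; a quadric, so deg p = 2.
Symmetries: mirror symmetry x ↦ −x ⇒ only even powers of x; it's symmetric under y → −y, forcing even powers of y; mirror symmetry z ↦ −z ⇒ only even powers of z.
Against the integer gridlines: it misses every integer gridline on the z-axis.
The integer polynomial consistent with all of this is the stated p.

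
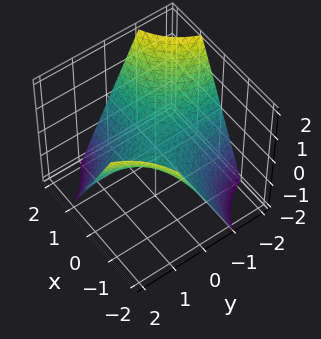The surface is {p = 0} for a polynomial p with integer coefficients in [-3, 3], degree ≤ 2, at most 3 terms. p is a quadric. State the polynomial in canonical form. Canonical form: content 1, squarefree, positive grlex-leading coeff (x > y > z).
First, degree: a hyperbolic paraboloid; a quadric, so deg p = 2.
Next, from the visible intercepts: it crosses the z-axis at the gridline z = 0; the visible x-axis segment lies entirely on the surface.
Finally, assembling these constraints gives the stated polynomial. Check: (0, 2, 0) on the y-axis lies on the surface, and p(0, 2, 0) = 0. ✓

x*y + z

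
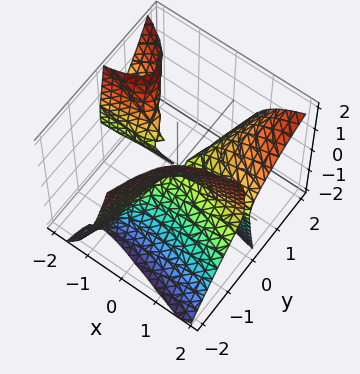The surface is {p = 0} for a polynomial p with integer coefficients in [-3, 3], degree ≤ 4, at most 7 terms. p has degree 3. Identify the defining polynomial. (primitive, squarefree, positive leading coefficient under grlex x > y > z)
1. There are 2 components.
2. Degree: the shape is more complex than any degree-2 surface, so deg p = 3.
3. Reading off the gridlines: one z-axis crossing is at z = 0; it crosses the y-axis at the gridline y = 0; the visible x-axis segment lies entirely on the surface.
4. The integer polynomial consistent with all of this is the stated p.

x^2*y + 3*x*y^2 - 3*x*y*z - y^3 - z^2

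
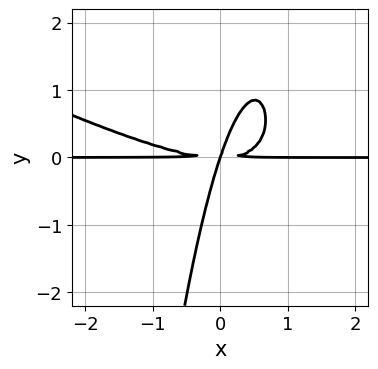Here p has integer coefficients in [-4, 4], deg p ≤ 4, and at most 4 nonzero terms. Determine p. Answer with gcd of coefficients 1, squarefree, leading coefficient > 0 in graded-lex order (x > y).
Degree: no degree-3 curve has this shape, so deg p = 4.
Reading off the gridlines: it meets the y-axis at y = 0 (among the integer gridlines); the visible x-axis segment lies entirely on the curve.
Together with the visible shape, these determine p as stated.

x^3*y + 2*x^2*y^2 - 3*x*y^2 + y^3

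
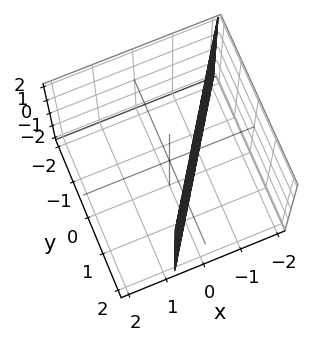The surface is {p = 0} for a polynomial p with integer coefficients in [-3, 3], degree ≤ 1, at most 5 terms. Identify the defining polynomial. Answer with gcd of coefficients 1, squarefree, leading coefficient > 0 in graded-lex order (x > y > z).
3*x - 2*y + 2

1. deg p = 1. The surface is flat (a plane).
2. Against the integer gridlines: one y-axis crossing is at y = 1; the surface avoids every integer z-axis point in the box.
3. Solving for integer coefficients yields p as stated.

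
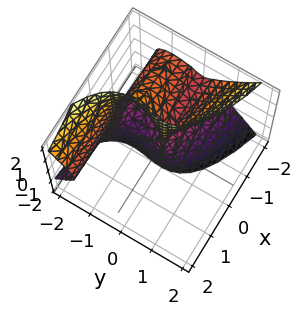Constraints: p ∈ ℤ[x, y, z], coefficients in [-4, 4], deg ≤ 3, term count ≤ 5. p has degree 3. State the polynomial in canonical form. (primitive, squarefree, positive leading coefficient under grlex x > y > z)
2*x*z^2 + 2*y^3 + 3*y^2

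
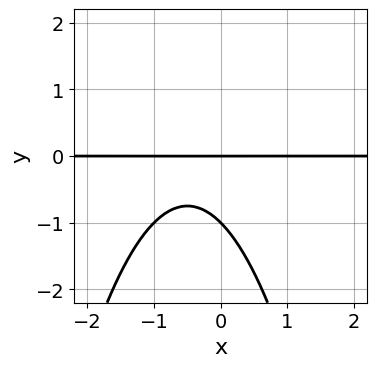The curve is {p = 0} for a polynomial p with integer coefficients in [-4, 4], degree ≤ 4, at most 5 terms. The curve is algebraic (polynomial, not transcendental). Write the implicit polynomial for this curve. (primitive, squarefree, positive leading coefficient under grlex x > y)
(a) Degree: a generic line meets the curve in up to 3 points, so deg p = 3.
(b) Checking where it meets the axes: the y-axis gridline crossings are at y ∈ {-1, 0}; the visible x-axis segment lies entirely on the curve.
(c) Putting this together gives p.

x^2*y + x*y + y^2 + y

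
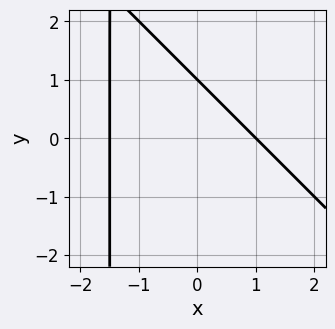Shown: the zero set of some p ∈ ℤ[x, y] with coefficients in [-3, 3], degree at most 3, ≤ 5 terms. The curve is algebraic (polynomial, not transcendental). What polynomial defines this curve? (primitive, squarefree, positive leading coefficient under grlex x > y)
First, the degree is 2 — a generic line meets the curve in up to 2 points.
Next, checking where it meets the axes: one y-axis crossing is at y = 1; it meets the x-axis at x = 1 (among the integer gridlines).
Finally, assembling these constraints gives the stated polynomial.

2*x^2 + 2*x*y + x + 3*y - 3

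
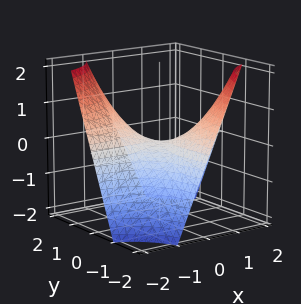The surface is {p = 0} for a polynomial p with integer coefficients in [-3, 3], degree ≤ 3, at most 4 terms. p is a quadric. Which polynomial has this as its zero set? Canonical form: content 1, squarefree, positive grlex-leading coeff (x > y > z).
(a) Degree: a hyperbolic paraboloid; a quadric, so deg p = 2.
(b) From the axis intercepts and sections: every point of the y-axis in the box is on the surface; every point of the x-axis in the box is on the surface; one z-axis crossing is at z = 0.
(c) Fitting integer coefficients to these (and the overall shape) gives p.

x*y + z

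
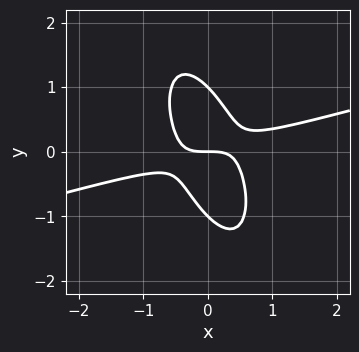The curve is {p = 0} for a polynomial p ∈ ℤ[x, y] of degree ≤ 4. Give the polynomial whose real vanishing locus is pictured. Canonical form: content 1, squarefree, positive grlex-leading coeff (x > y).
x^3 - 3*x^2*y - 2*x*y^2 - y^3 + y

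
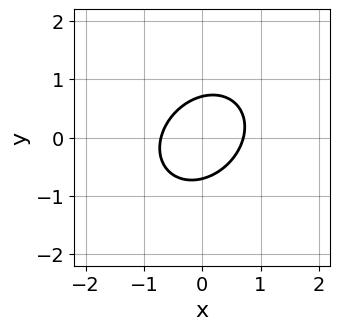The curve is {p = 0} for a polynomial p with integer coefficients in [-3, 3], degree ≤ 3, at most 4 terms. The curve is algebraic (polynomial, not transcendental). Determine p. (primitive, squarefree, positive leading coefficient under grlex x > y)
(a) Degree: the shape is more complex than any degree-1 curve, so deg p = 2.
(b) Putting this together gives p.

2*x^2 - x*y + 2*y^2 - 1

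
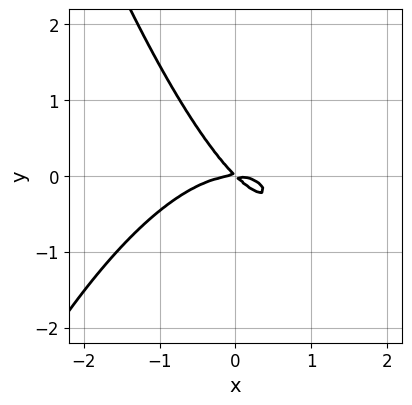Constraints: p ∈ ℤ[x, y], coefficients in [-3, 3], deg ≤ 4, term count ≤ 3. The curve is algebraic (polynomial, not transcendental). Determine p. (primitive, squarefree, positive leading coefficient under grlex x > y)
1. The degree is 3 — the shape is more complex than any degree-2 curve.
2. From the axis intercepts and sections: it meets the x-axis at x = 0 (among the integer gridlines); it meets the y-axis at y = 0 (among the integer gridlines).
3. The integer polynomial consistent with all of this is the stated p.

2*x^3 + 3*x*y + 3*y^2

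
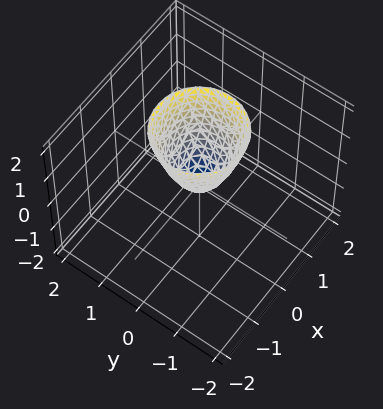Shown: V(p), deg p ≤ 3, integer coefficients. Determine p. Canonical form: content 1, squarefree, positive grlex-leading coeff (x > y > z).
2*x^2 + 2*y^2 - z

1. deg p = 2.
2. Symmetries: the surface is invariant under rotation about z: p = q(x² + y², z).
3. Checking where it meets the axes: a circular section at z = 2 has radius exactly 1; one x-axis crossing is at x = 0; one y-axis crossing is at y = 0; it meets the z-axis at z = 0 (among the integer gridlines).
4. These observations pin down the coefficients.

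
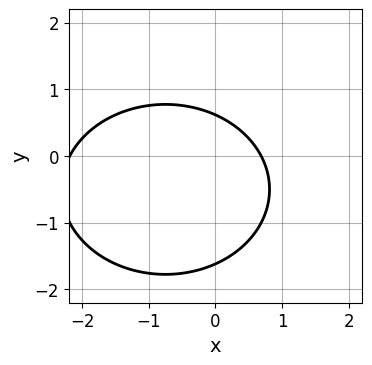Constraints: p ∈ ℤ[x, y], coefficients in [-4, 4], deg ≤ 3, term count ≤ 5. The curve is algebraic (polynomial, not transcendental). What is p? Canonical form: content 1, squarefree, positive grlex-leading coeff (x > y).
deg p = 2.
Putting this together gives p.

2*x^2 + 3*y^2 + 3*x + 3*y - 3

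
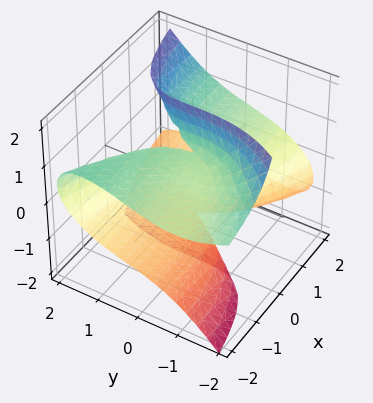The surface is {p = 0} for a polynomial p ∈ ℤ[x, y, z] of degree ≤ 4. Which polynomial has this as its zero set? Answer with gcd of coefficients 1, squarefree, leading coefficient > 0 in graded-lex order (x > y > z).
First, the degree is 3 — a generic line meets the surface in up to 3 points.
Next, observable constraints: it meets the y-axis at y = 0 (among the integer gridlines); the visible z-axis segment lies entirely on the surface; one x-axis crossing is at x = 0.
Finally, together with the visible shape, these determine p as stated.

2*x*y*z - 3*x*z^2 + y^3 + 2*x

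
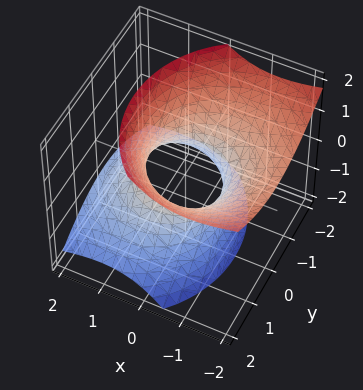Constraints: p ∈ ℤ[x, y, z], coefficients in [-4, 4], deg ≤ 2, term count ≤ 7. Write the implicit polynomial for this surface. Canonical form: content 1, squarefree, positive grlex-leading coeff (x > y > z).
2*x^2 + 3*x*z + 2*y^2 - 2*z^2 - 2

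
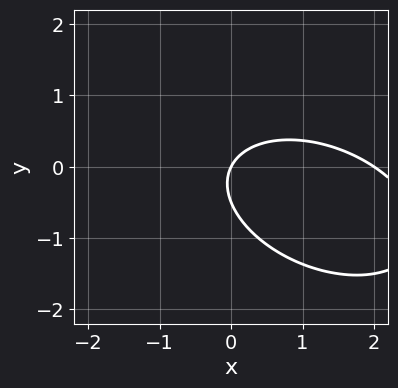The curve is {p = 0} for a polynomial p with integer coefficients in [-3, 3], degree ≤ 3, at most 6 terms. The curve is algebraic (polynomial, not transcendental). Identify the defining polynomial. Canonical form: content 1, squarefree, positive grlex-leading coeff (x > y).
1. The degree is 2 — a generic line meets the curve in up to 2 points.
2. Observable constraints: the x-axis gridline crossings are at x ∈ {0, 2}; it meets the y-axis at y = 0 (among the integer gridlines).
3. Fitting integer coefficients to these (and the overall shape) gives p.

x^2 + x*y + 2*y^2 - 2*x + y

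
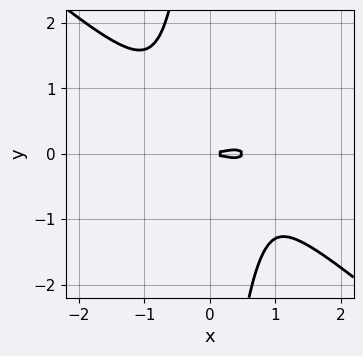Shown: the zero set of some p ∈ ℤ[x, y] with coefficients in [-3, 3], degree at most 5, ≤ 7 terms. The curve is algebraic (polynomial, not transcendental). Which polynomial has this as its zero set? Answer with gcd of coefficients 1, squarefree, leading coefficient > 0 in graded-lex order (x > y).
2*x^4 - x^2*y^2 + 2*x*y^3 - x^3 + 3*y^2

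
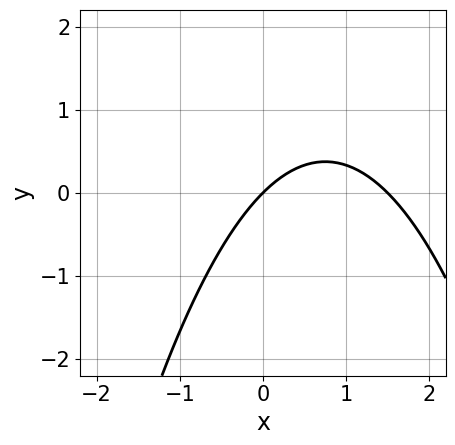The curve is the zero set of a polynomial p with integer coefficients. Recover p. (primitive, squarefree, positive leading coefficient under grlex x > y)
2*x^2 - 3*x + 3*y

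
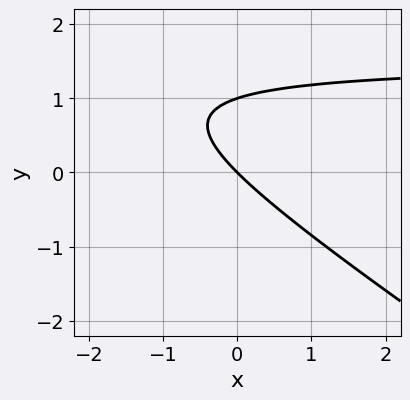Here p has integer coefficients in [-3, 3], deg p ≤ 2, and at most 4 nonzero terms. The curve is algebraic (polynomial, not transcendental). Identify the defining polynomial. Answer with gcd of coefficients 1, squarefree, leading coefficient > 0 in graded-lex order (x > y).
2*x*y + 3*y^2 - 3*x - 3*y

First, deg p = 2. The shape is more complex than any degree-1 curve.
Next, observable constraints: the y-axis gridline crossings are at y ∈ {0, 1}; it meets the x-axis at x = 0 (among the integer gridlines).
Finally, fitting integer coefficients to these (and the overall shape) gives p.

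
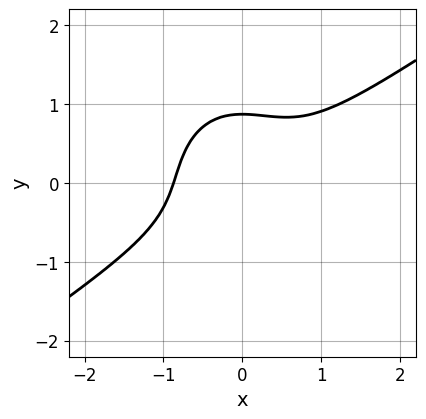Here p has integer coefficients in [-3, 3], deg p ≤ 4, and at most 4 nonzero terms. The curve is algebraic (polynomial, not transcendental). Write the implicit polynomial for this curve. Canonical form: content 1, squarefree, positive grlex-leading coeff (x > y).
3*x^3 - 3*x^2*y - 3*y^3 + 2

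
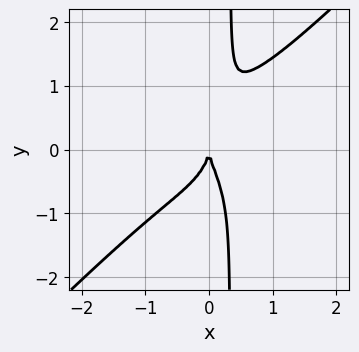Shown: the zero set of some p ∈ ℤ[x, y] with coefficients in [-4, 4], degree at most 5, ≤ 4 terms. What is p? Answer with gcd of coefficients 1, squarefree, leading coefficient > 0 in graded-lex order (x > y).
First, degree: a generic line meets the curve in up to 4 points, so deg p = 4.
Then, from the axis intercepts and sections: one y-axis crossing is at y = 0; it meets the x-axis at x = 0 (among the integer gridlines).
Finally, together with the visible shape, these determine p as stated.

3*x^4 - 3*x*y^3 + y^3 + 3*x^2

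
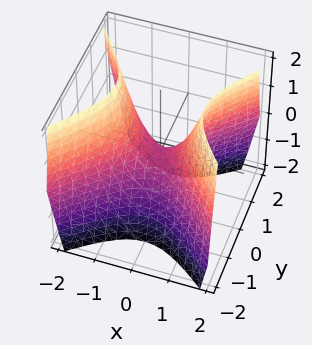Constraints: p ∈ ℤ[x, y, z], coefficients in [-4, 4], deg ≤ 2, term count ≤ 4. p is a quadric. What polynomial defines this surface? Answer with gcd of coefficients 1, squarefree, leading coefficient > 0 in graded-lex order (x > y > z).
3*x^2 - 3*y^2 - 2*z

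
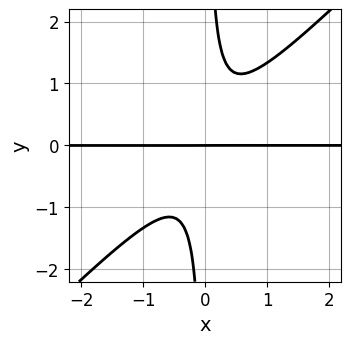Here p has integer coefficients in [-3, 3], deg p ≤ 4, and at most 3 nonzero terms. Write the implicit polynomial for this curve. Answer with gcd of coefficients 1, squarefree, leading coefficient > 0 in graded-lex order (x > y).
3*x^2*y - 3*x*y^2 + y

First, deg p = 3. No degree-2 curve has this shape.
Then, reading off the gridlines: one y-axis crossing is at y = 0; the visible x-axis segment lies entirely on the curve.
Finally, putting this together gives p.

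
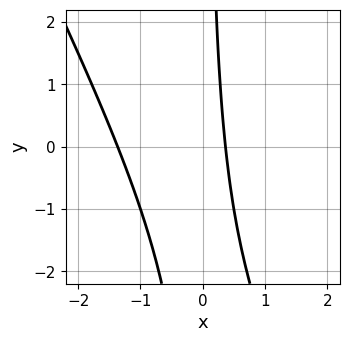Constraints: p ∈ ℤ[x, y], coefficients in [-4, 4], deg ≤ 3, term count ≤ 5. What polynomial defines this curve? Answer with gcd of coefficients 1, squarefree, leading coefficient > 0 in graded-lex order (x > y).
2*x^2 + x*y + 2*x - 1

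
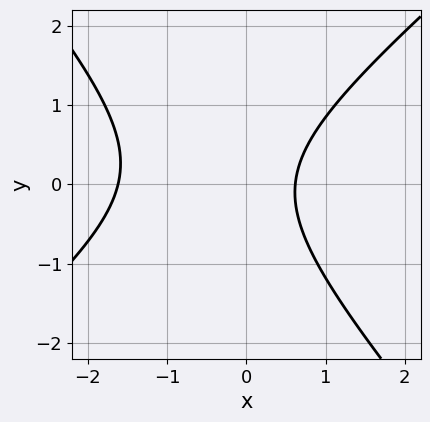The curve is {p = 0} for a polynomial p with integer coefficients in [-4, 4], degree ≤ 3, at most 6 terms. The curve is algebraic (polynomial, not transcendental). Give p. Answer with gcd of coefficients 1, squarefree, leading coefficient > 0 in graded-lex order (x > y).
3*x^2 - x*y - 3*y^2 + 3*x - 3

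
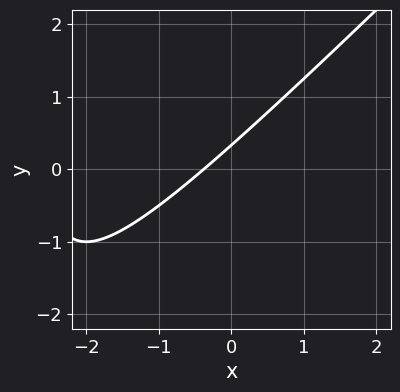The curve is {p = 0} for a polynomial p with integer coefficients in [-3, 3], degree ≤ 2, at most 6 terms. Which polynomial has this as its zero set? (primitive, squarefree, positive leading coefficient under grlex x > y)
The degree is 2 — the shape is more complex than any degree-1 curve.
Putting this together gives p.

x^2 - x*y + 3*x - 3*y + 1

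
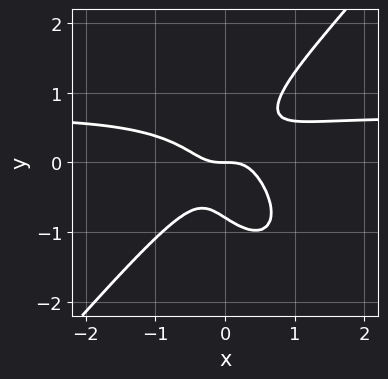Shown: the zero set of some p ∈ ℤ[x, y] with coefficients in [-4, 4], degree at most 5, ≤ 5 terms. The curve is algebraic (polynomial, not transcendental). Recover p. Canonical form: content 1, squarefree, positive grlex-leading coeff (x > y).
3*x^3*y - 2*y^4 - 2*x^3 + 3*x*y^2 - y

deg p = 4. A generic line meets the curve in up to 4 points.
Observable constraints: it crosses the y-axis at the gridline y = 0; it crosses the x-axis at the gridline x = 0.
Together with the visible shape, these determine p as stated.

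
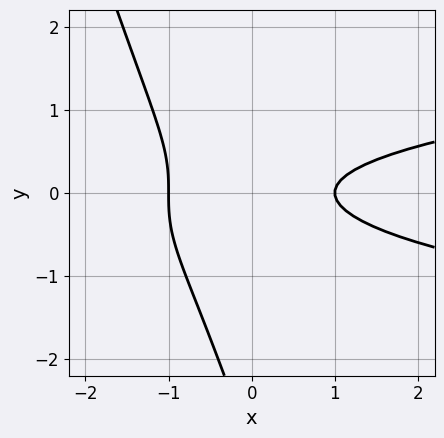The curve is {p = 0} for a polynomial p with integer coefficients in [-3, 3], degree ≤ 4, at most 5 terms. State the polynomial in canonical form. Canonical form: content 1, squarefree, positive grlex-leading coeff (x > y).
3*x*y^2 + y^3 - x^2 + 3*y^2 + 1

(a) deg p = 3. No degree-2 curve has this shape.
(b) From the axis intercepts and sections: the curve avoids every integer y-axis point in the box; the x-axis gridline crossings are at x ∈ {-1, 1}.
(c) Matching integer coefficients to the picture gives p.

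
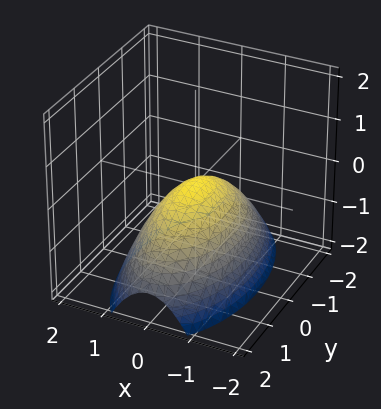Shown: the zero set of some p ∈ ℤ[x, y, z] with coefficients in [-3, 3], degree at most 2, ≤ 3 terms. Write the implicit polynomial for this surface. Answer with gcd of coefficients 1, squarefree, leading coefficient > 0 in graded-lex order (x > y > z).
1. Degree: a paraboloid; a quadric, so deg p = 2.
2. Symmetries: it's symmetric under x → −x, forcing even powers of x; mirror symmetry y ↦ −y ⇒ only even powers of y.
3. From the axis intercepts and sections: it meets the x-axis at x = 0 (among the integer gridlines); it meets the y-axis at y = 0 (among the integer gridlines).
4. Matching integer coefficients to the picture gives p.

3*x^2 + y^2 + 3*z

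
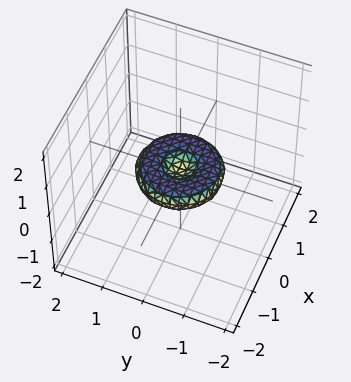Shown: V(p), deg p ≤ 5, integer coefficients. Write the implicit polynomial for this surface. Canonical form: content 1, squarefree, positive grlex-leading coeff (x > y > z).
The degree is 4 — no degree-3 surface has this shape.
By symmetry, the z-axis is an axis of rotation, so x and y enter only as x² + y².
From the visible intercepts: a circular section at z = 0 has radius exactly 1; among the integer gridlines, it crosses the x-axis at x ∈ {-1, 0, 1}; the y-axis gridline crossings are at y ∈ {-1, 0, 1}; it meets the z-axis at z = 0 (among the integer gridlines).
The integer polynomial consistent with all of this is the stated p.

x^4 + 2*x^2*y^2 + y^4 - x^2 - y^2 + 3*z^2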